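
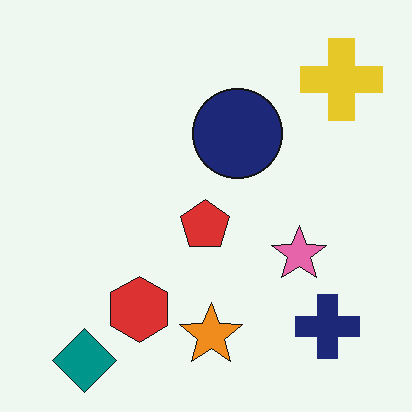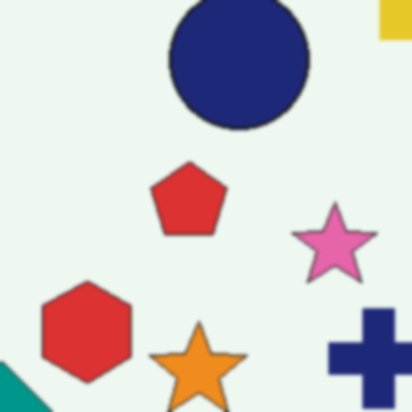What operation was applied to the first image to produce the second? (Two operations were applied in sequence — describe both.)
The image was cropped to a modestly smaller region and rescaled, then slightly softened.

The visible shapes are larger and the field of view is narrower; shapes near the original edges may be partly or wholly outside the frame — a crop-and-rescale. Shape edges and outlines are uniformly softened across the whole image.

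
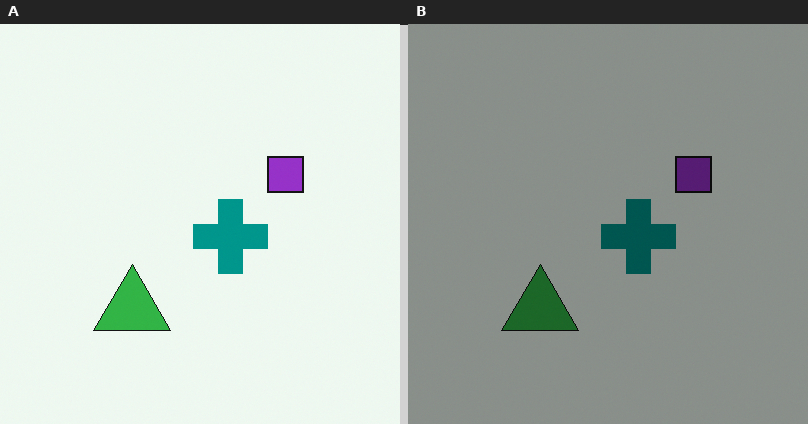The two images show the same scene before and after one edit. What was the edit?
The image was darkened a lot.

Every pixel — background and shapes alike — is uniformly darkened.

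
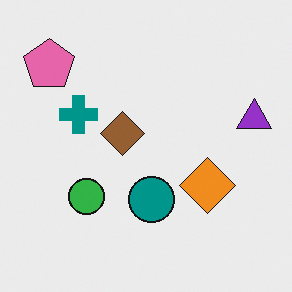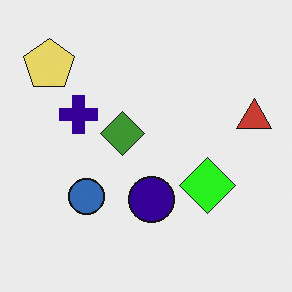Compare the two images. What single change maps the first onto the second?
It was hue-shifted noticeably.

Every shape's color has rotated by the same amount around the hue wheel — a uniform hue shift.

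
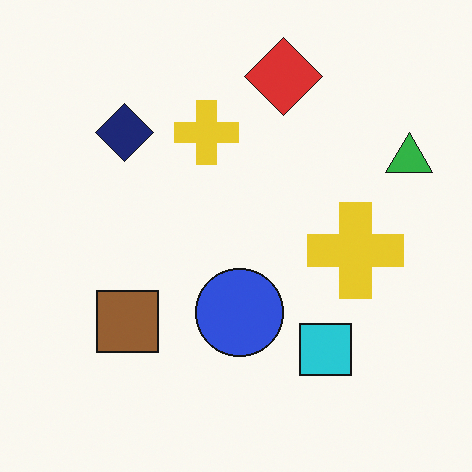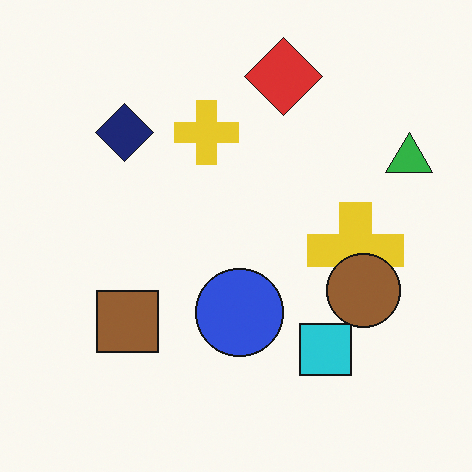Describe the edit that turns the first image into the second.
The image was overlaid with an additional brown circle.

A brown circle appears in the second image that is absent from the first.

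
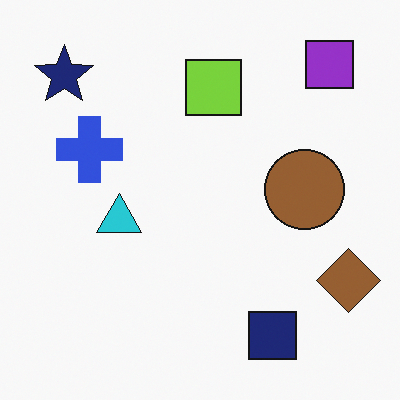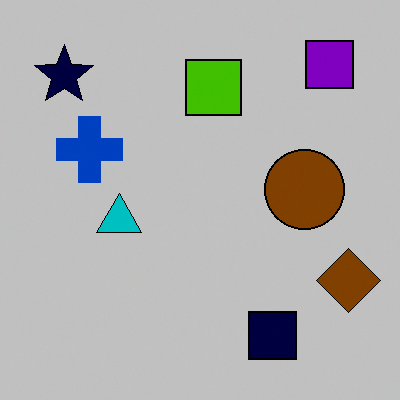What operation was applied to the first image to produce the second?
It was aggressively posterized.

Each flat color has snapped to a coarser quantized level — most visibly, the near-white background has dropped to a flat grey.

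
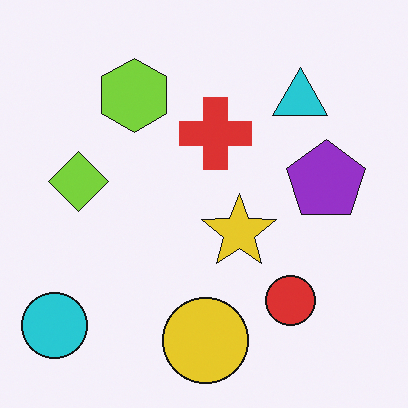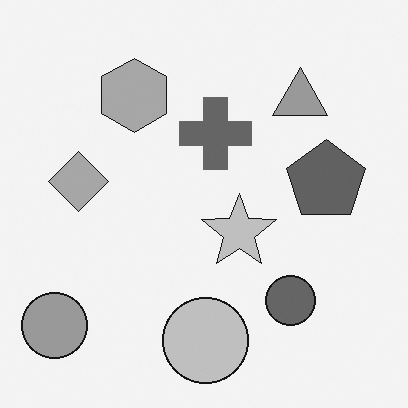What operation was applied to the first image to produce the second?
Converted to grayscale.

All color is removed — every shape is now a shade of grey.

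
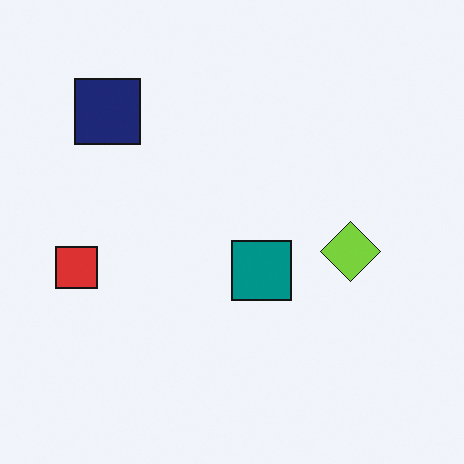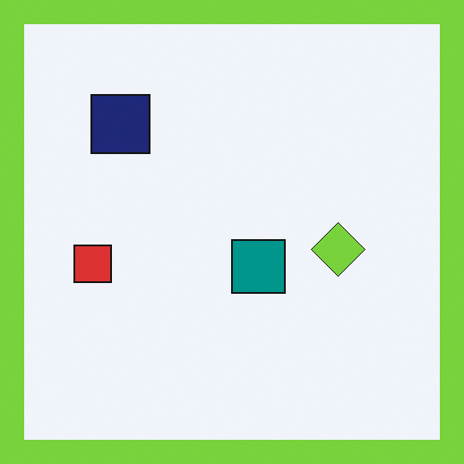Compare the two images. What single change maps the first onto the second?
This is the original image framed with a lime border.

A solid lime frame runs around the edge of the second image, with the content slightly shrunk inside it.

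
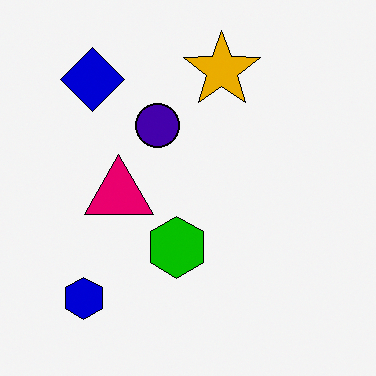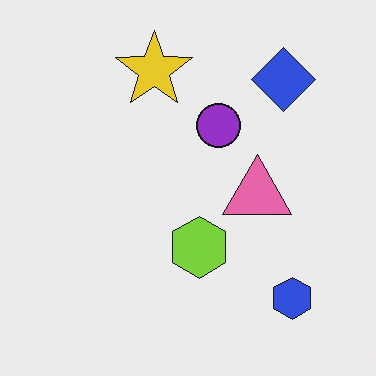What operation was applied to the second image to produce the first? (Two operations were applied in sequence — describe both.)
Boosted in contrast, then flipped horizontally (left ↔ right).

Tones are pushed away from mid-grey across the whole image — a global contrast change. The blue hexagon is in the bottom-right of the second image and the bottom-left of the first — shapes on opposite sides of the vertical midline have swapped in a mirror flip.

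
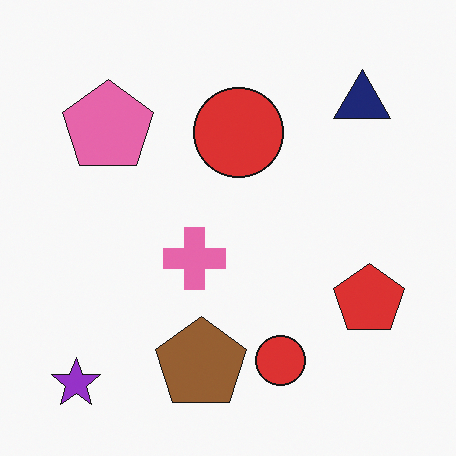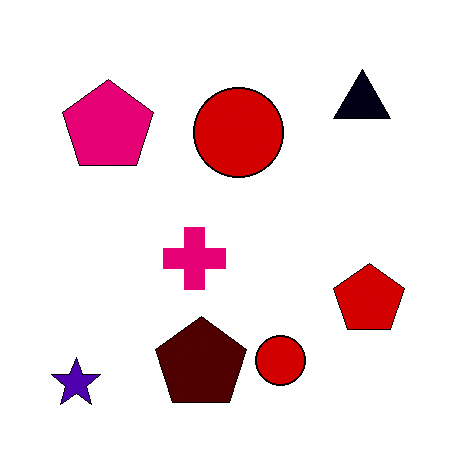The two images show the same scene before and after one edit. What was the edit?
This is the original image boosted in contrast.

Tones are pushed away from mid-grey across the whole image — a global contrast change.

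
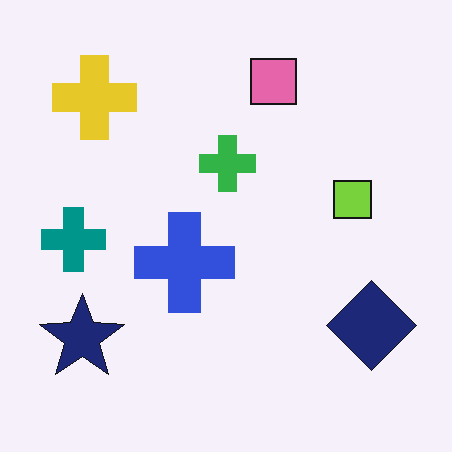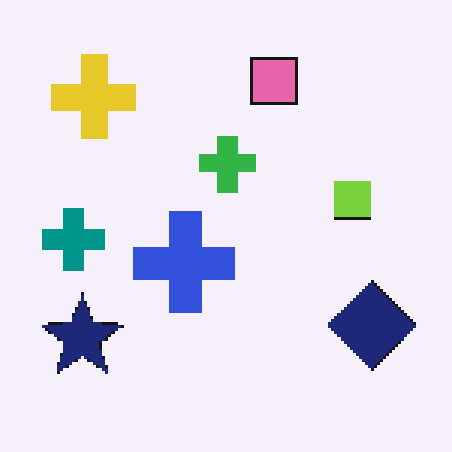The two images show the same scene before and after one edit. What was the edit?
This is the original image lightly pixelated (a mild mosaic effect).

Shapes are reduced to large square blocks; fine edges and outlines are lost — a downscale-then-upscale (mosaic) effect.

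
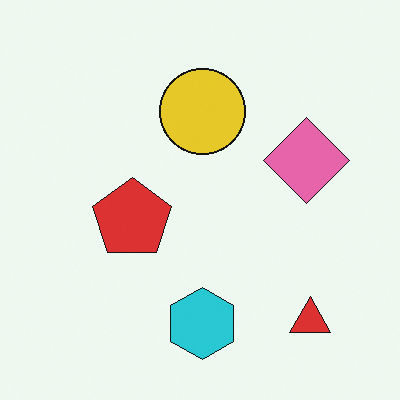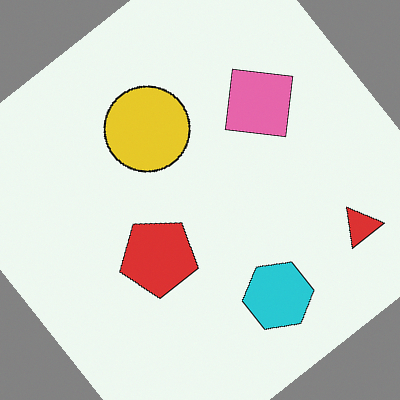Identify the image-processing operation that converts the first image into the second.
Rotated counter-clockwise by a large amount — several tens of degrees.

Every shape is tilted by the same angle and the image corners show triangular fill wedges — a whole-image rotation by a non-right angle.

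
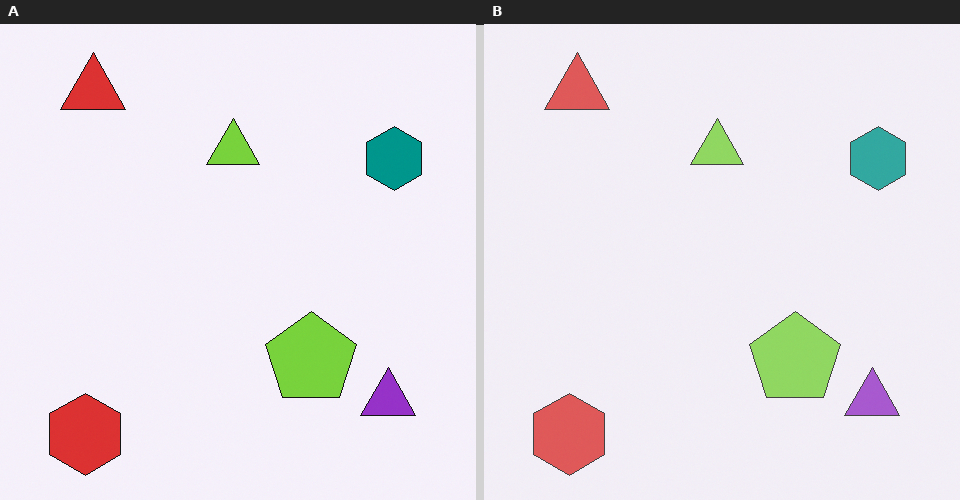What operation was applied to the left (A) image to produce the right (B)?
The right (B) image is the left (A) given slightly reduced contrast.

Tones are pushed toward mid-grey across the whole image — a global contrast change.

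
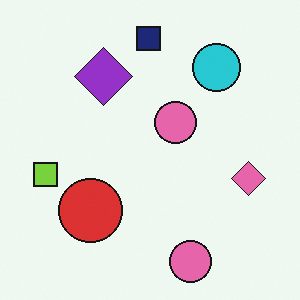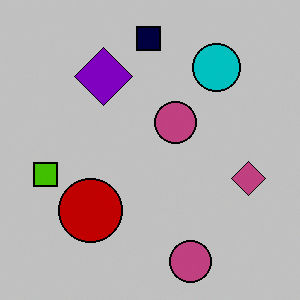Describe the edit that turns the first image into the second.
It was heavily posterized to just a handful of flat colors.

Each flat color has snapped to a coarser quantized level — most visibly, the near-white background has dropped to a flat grey.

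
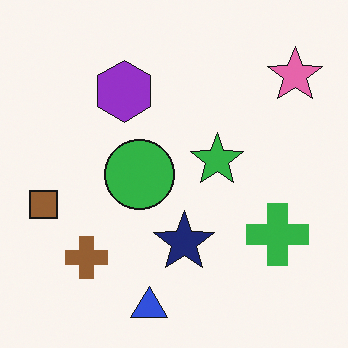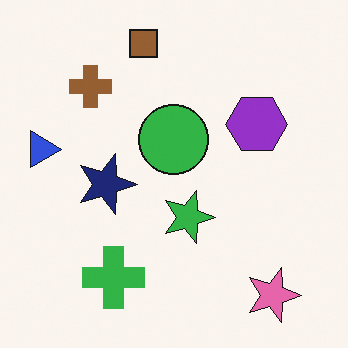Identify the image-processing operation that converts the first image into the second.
It was rotated 90° clockwise.

The pink star sits in the top-right of the first image and the bottom-right of the second — consistent with a whole-image 90° clockwise rotation.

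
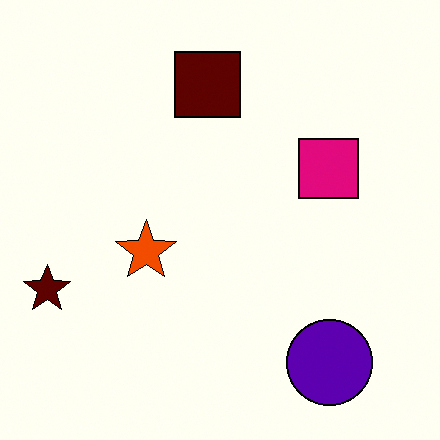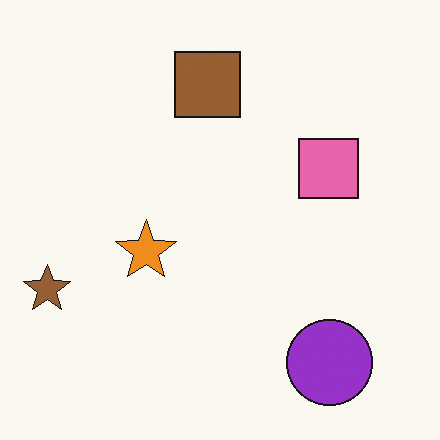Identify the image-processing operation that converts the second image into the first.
This is the original image boosted in contrast.

Tones are pushed away from mid-grey across the whole image — a global contrast change.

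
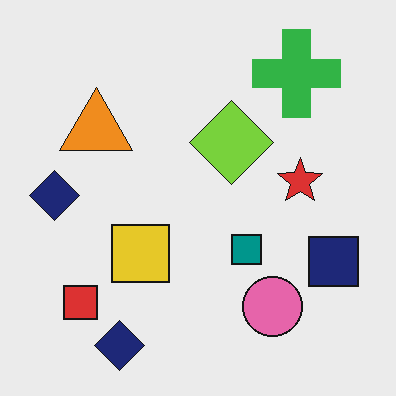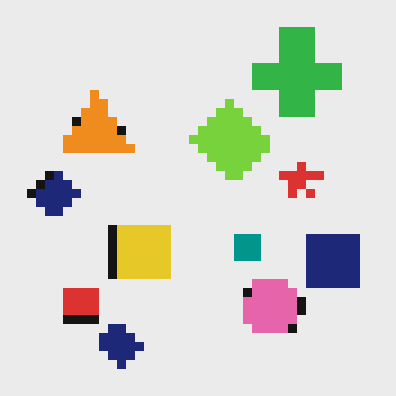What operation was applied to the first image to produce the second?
Coarsely pixelated.

Shapes are reduced to large square blocks; fine edges and outlines are lost — a downscale-then-upscale (mosaic) effect.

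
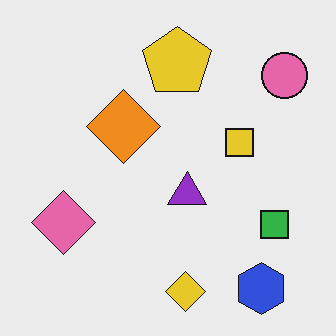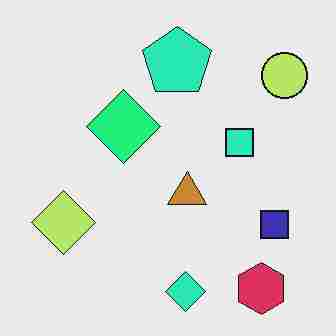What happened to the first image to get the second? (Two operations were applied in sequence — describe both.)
This is the original image hue-shifted through roughly a third of the color wheel, then heavily JPEG-compressed with obvious blocking artifacts.

Every shape's color has rotated by the same amount around the hue wheel — a uniform hue shift. Blocky 8×8 compression artifacts appear around shape edges and the flat background shows ringing — characteristic JPEG degradation.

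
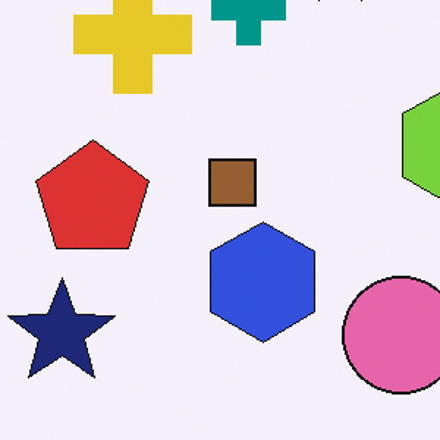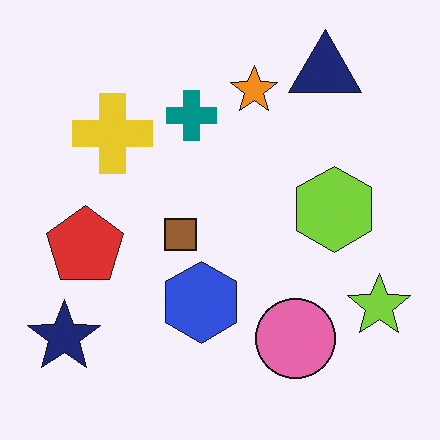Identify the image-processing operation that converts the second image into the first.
The first image is the second cropped slightly and scaled back up.

The visible shapes are larger and the field of view is narrower; shapes near the original edges may be partly or wholly outside the frame — a crop-and-rescale.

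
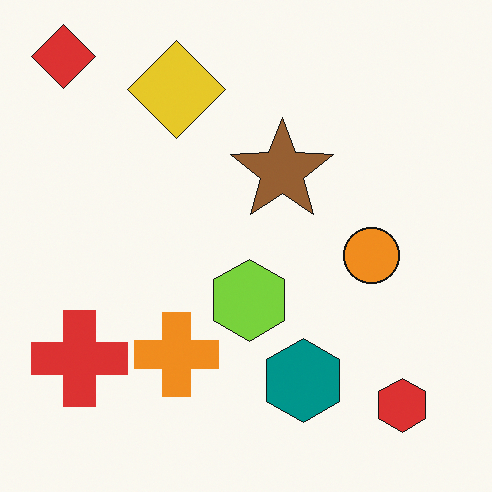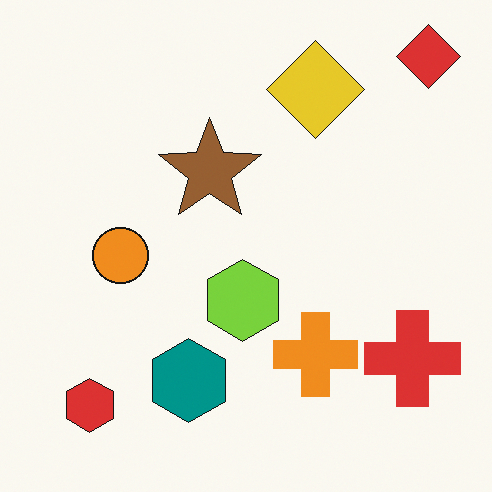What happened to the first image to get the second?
The transformation is: flipped horizontally (left ↔ right).

The red diamond is in the top-left of the first image and the top-right of the second — shapes on opposite sides of the vertical midline have swapped in a mirror flip.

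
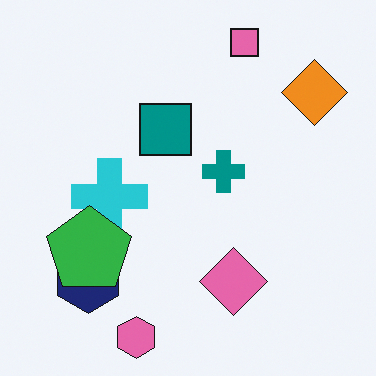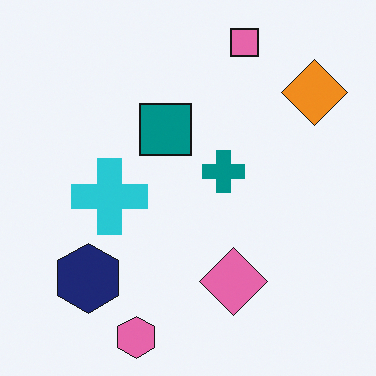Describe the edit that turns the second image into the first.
Overlaid with an additional green pentagon.

A green pentagon appears in the first image that is absent from the second.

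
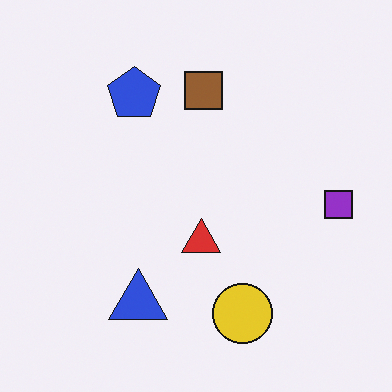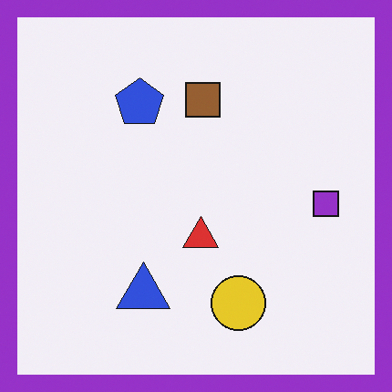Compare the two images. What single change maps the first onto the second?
The second image is the first framed with a purple border.

A solid purple frame runs around the edge of the second image, with the content slightly shrunk inside it.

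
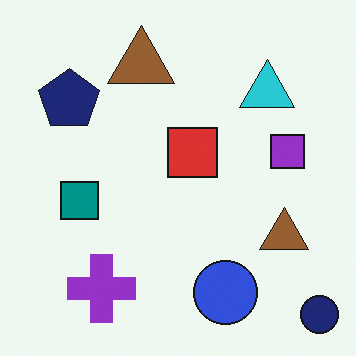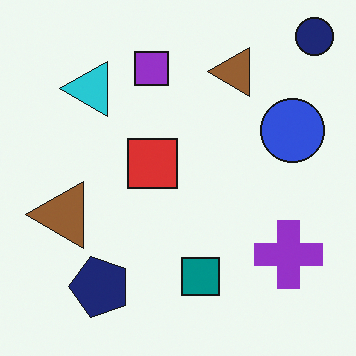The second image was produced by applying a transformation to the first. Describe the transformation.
The transformation is: rotated 90° counter-clockwise.

The navy circle sits in the bottom-right of the first image and the top-right of the second — consistent with a whole-image 90° counter-clockwise rotation.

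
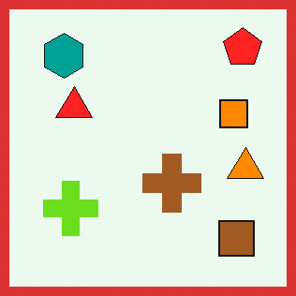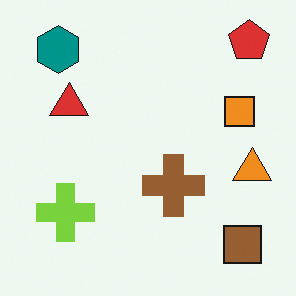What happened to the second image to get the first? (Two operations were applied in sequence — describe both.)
The first image is the second slightly oversaturated, then framed with a red border.

All colors are more vivid — a global saturation change. A solid red frame runs around the edge of the first image, with the content slightly shrunk inside it.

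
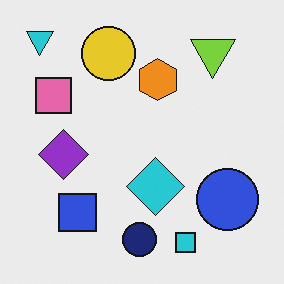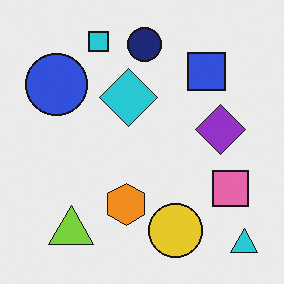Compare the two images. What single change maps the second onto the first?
The first image is the second rotated 180°.

The cyan triangle sits in the bottom-right of the second image and the top-left of the first — consistent with a whole-image 180° rotation.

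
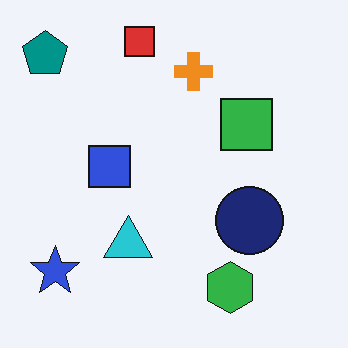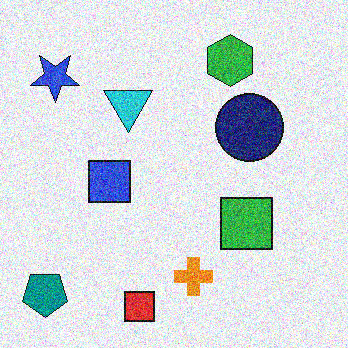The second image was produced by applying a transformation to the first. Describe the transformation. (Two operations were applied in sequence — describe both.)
This is the original image flipped vertically (top ↔ bottom), then degraded with strong gaussian noise.

The red square is in the top of the first image and the bottom of the second — shapes on opposite sides of the horizontal midline have swapped in a mirror flip. Random speckle covers the whole image, including the flat background.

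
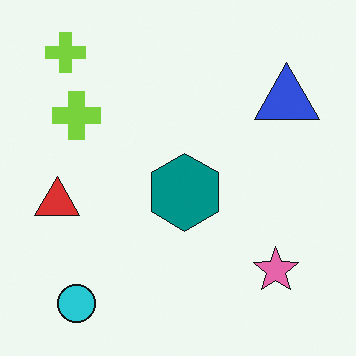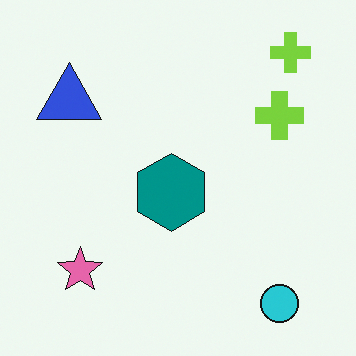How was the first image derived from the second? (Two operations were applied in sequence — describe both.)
The image was flipped horizontally (left ↔ right), then overlaid with an additional red triangle.

The blue triangle is in the top-left of the second image and the top-right of the first — shapes on opposite sides of the vertical midline have swapped in a mirror flip. A red triangle appears in the first image that is absent from the second.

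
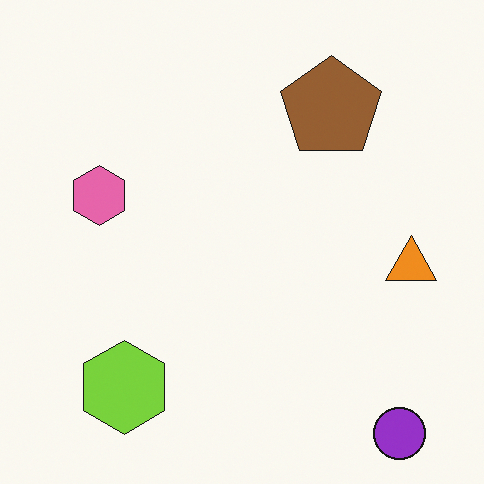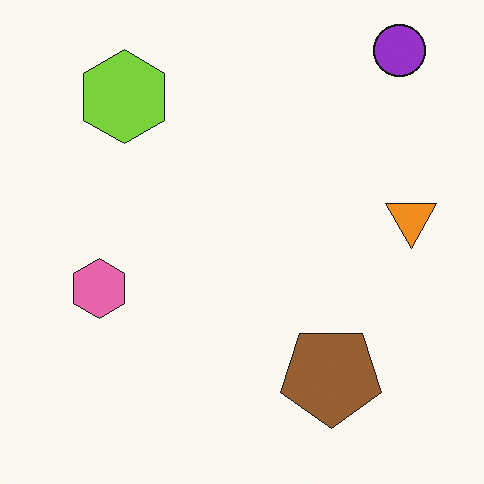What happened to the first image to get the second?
The image was flipped vertically (top ↔ bottom).

The purple circle is in the bottom-right of the first image and the top-right of the second — shapes on opposite sides of the horizontal midline have swapped in a mirror flip.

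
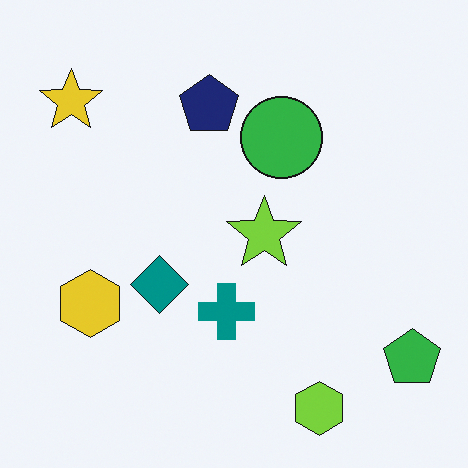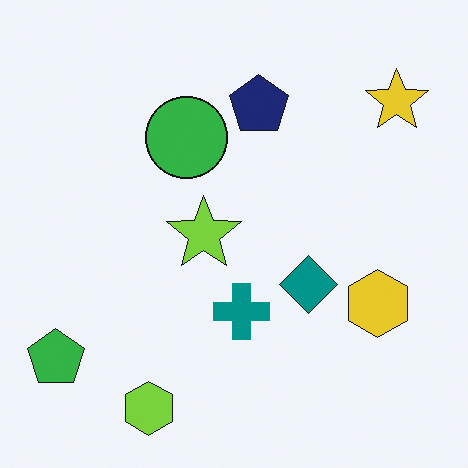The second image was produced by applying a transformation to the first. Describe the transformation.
The transformation is: flipped horizontally (left ↔ right).

The green pentagon is in the bottom-right of the first image and the bottom-left of the second — shapes on opposite sides of the vertical midline have swapped in a mirror flip.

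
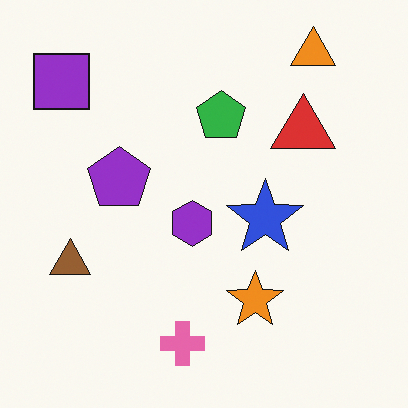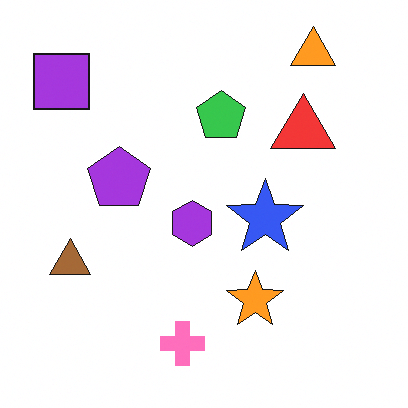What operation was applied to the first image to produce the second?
The transformation is: slightly brightened.

Every pixel — background and shapes alike — is uniformly brightened.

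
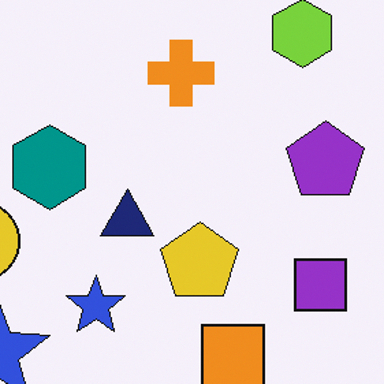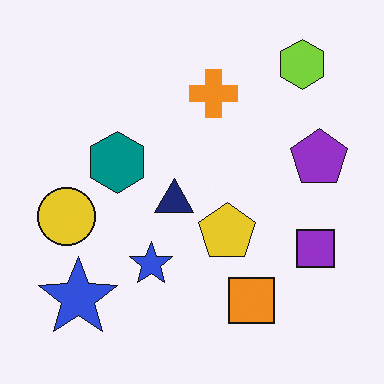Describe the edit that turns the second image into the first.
The transformation is: cropped slightly and scaled back up.

The visible shapes are larger and the field of view is narrower; shapes near the original edges may be partly or wholly outside the frame — a crop-and-rescale.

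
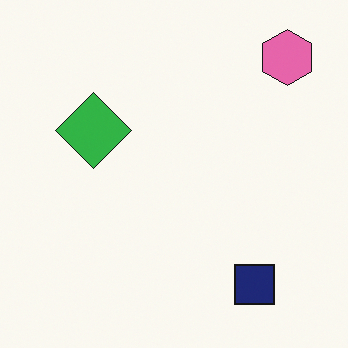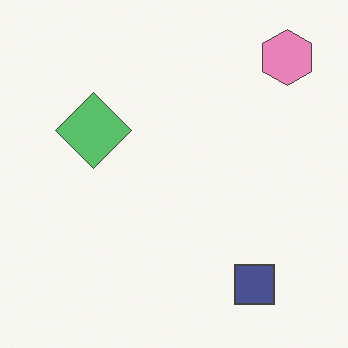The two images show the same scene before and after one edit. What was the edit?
The second image is the first given slightly reduced contrast.

Tones are pushed toward mid-grey across the whole image — a global contrast change.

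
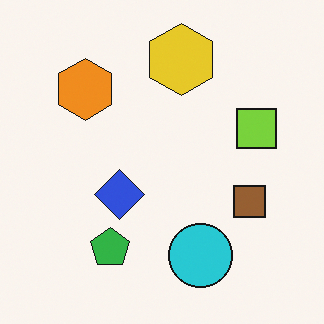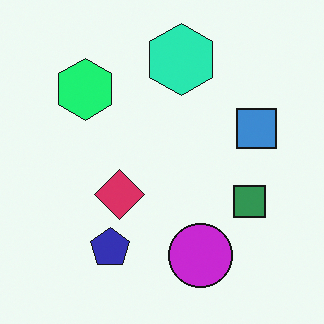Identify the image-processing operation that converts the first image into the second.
The image was hue-shifted through roughly a third of the color wheel.

Every shape's color has rotated by the same amount around the hue wheel — a uniform hue shift.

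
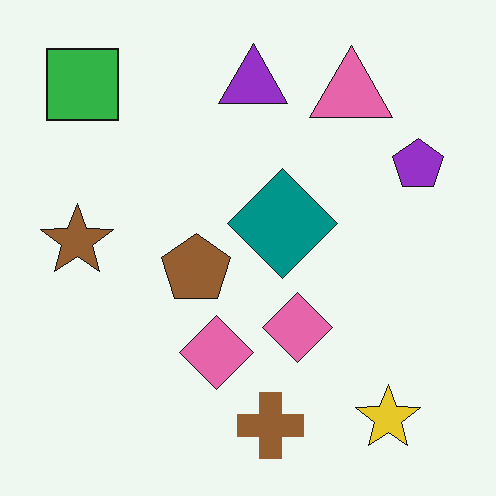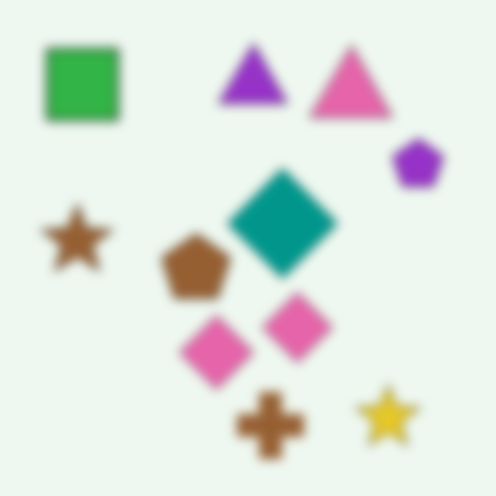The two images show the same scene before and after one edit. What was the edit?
The transformation is: strongly gaussian-blurred.

Shape edges and outlines are uniformly softened across the whole image.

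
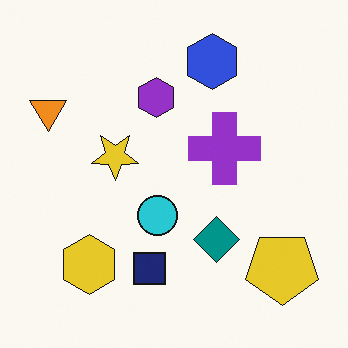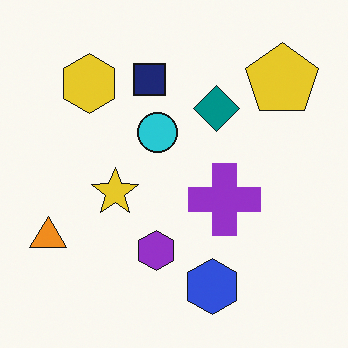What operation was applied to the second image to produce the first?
Flipped vertically (top ↔ bottom).

The blue hexagon is in the bottom of the second image and the top of the first — shapes on opposite sides of the horizontal midline have swapped in a mirror flip.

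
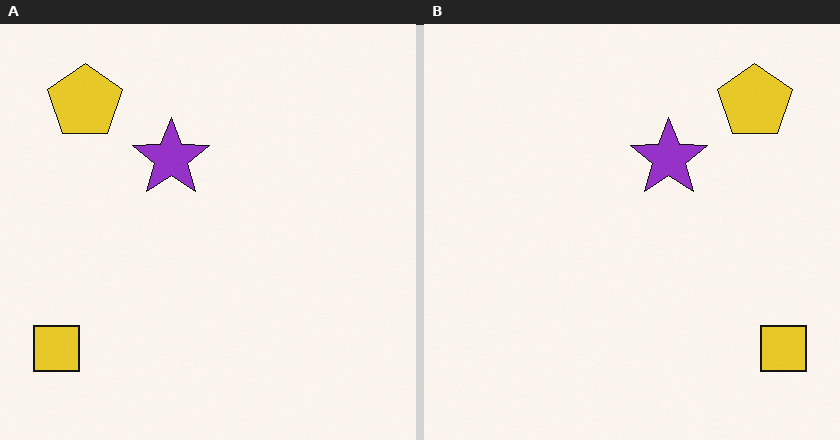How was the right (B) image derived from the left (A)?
Flipped horizontally (left ↔ right).

The yellow square is in the bottom-left of the left (A) image and the bottom-right of the right (B) — shapes on opposite sides of the vertical midline have swapped in a mirror flip.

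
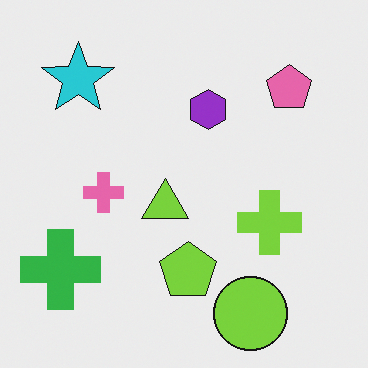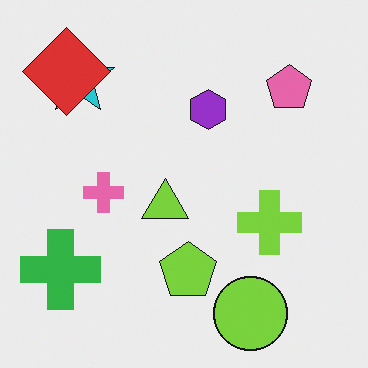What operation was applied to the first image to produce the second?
The transformation is: overlaid with an additional red diamond.

A red diamond appears in the second image that is absent from the first.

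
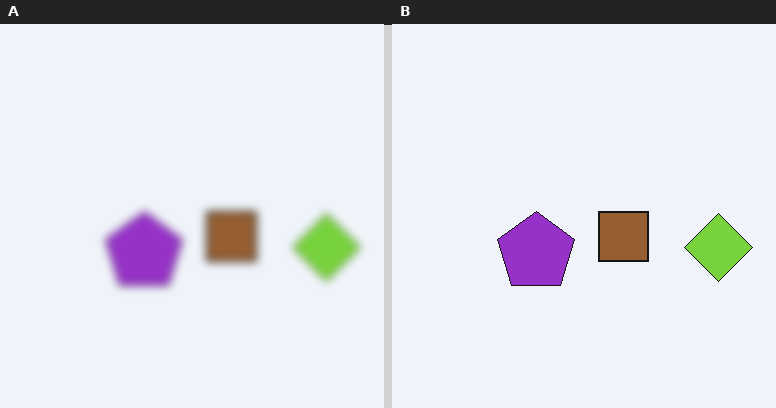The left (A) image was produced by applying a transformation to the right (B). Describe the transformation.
It was moderately blurred.

Shape edges and outlines are uniformly softened across the whole image.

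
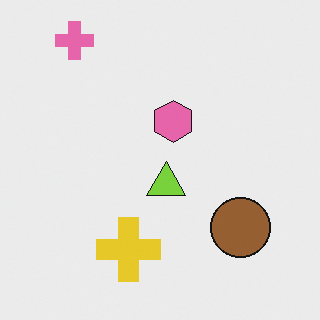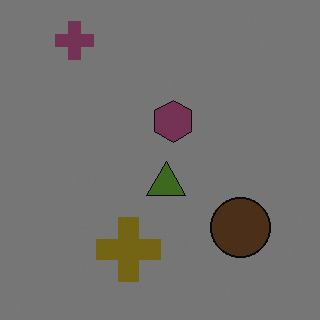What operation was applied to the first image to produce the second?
The second image is the first darkened a lot.

Every pixel — background and shapes alike — is uniformly darkened.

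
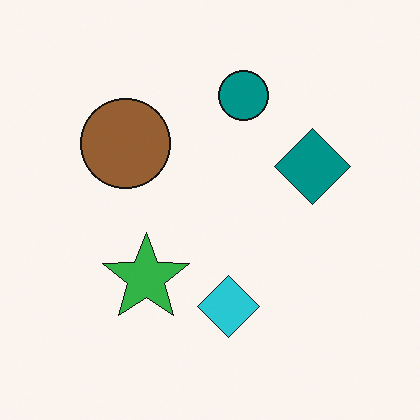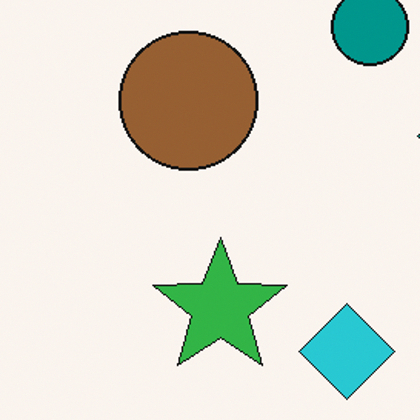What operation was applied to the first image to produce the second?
The second image is the first cropped slightly and scaled back up.

The visible shapes are larger and the field of view is narrower; shapes near the original edges may be partly or wholly outside the frame — a crop-and-rescale.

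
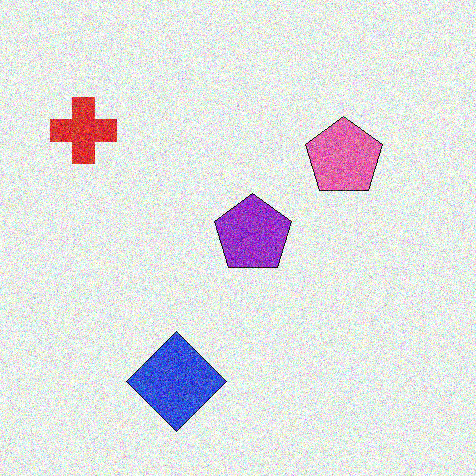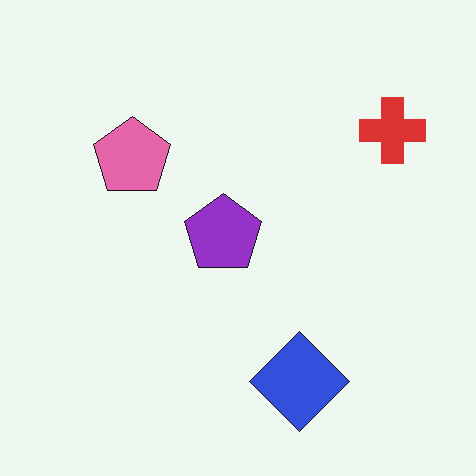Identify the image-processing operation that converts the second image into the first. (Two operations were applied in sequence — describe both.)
Flipped horizontally (left ↔ right), then degraded with a thick layer of grain.

The red cross is in the top-right of the second image and the top-left of the first — shapes on opposite sides of the vertical midline have swapped in a mirror flip. Random speckle covers the whole image, including the flat background.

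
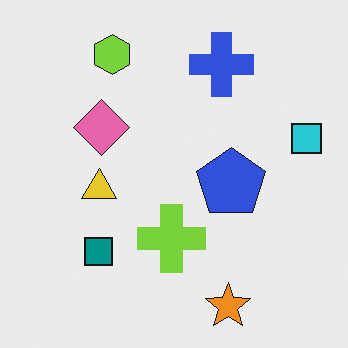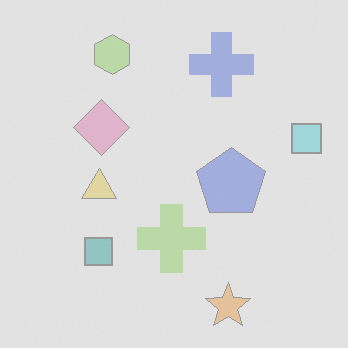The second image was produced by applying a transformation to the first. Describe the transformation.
The transformation is: washed out (contrast reduced).

Tones are pushed toward mid-grey across the whole image — a global contrast change.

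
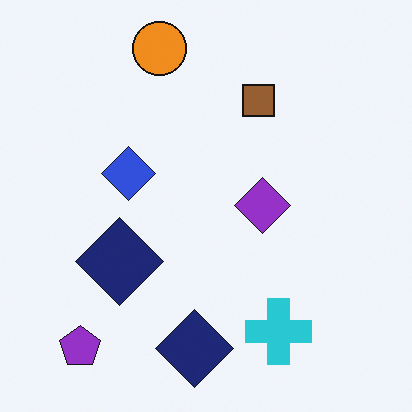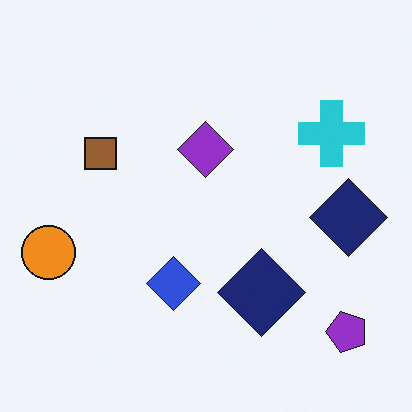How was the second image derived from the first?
Rotated 90° counter-clockwise.

The purple pentagon sits in the bottom-left of the first image and the bottom-right of the second — consistent with a whole-image 90° counter-clockwise rotation.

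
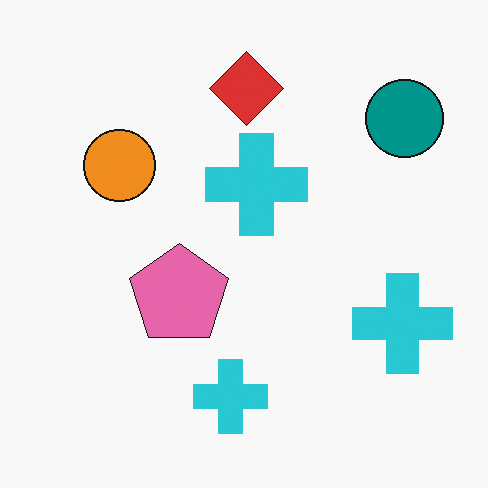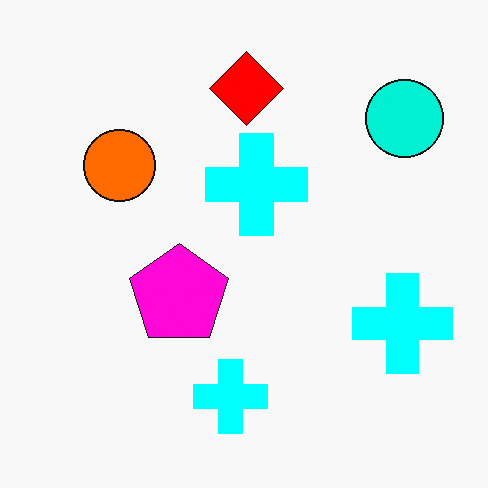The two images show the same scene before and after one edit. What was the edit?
It was heavily oversaturated.

All colors are more vivid — a global saturation change.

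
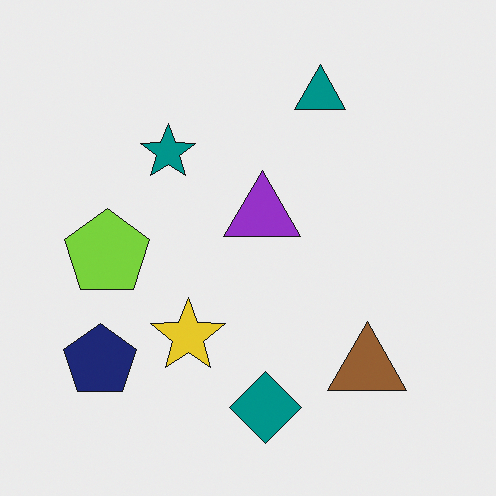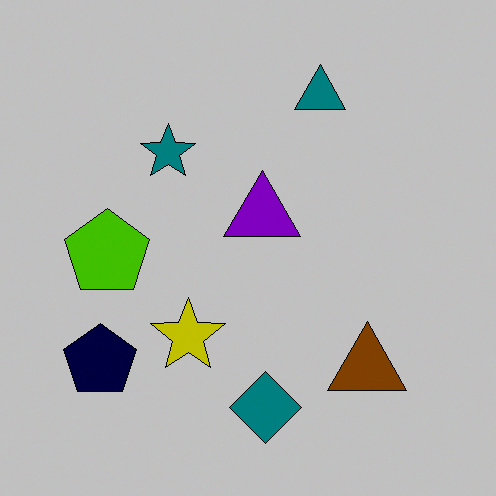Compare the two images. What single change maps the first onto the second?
The transformation is: heavily posterized to just a handful of flat colors.

Each flat color has snapped to a coarser quantized level — most visibly, the near-white background has dropped to a flat grey.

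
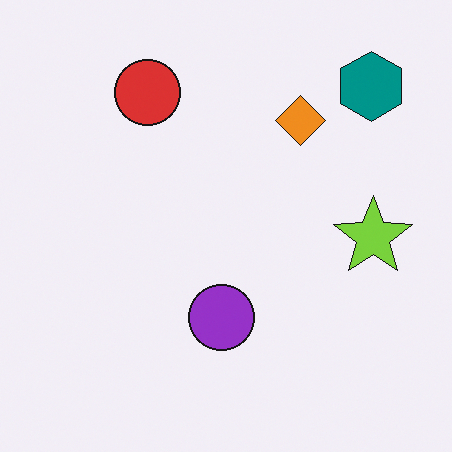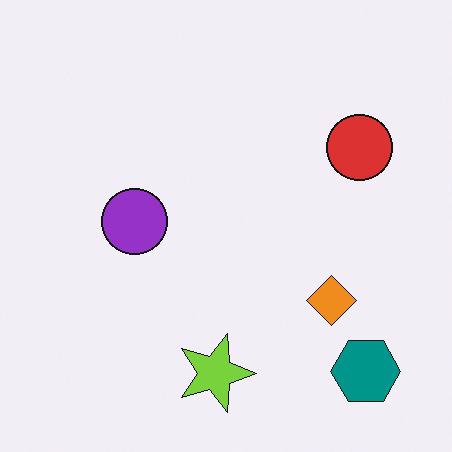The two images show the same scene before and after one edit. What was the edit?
The transformation is: rotated 90° clockwise.

The teal hexagon sits in the top-right of the first image and the bottom-right of the second — consistent with a whole-image 90° clockwise rotation.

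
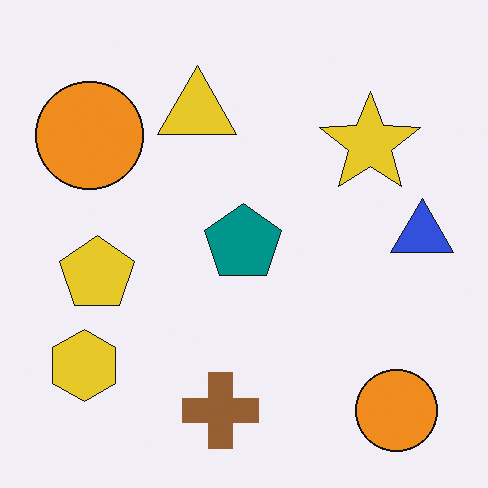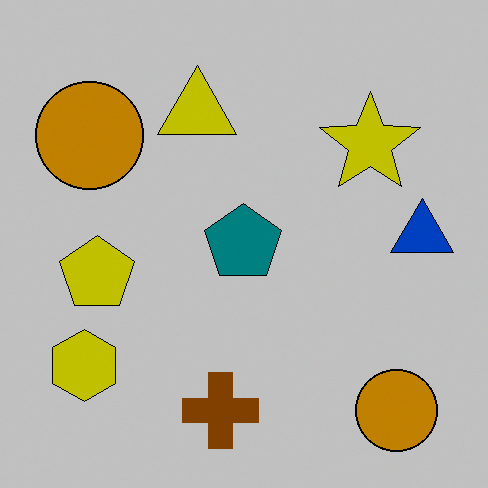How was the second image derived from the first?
The transformation is: heavily posterized to just a handful of flat colors.

Each flat color has snapped to a coarser quantized level — most visibly, the near-white background has dropped to a flat grey.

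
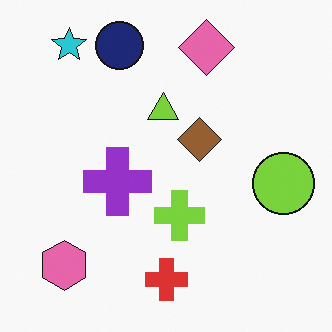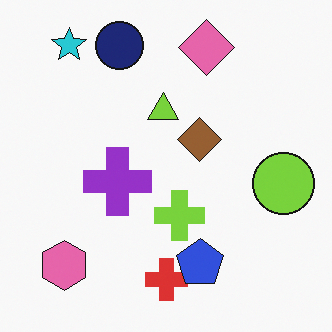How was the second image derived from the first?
The second image is the first overlaid with an additional blue pentagon.

A blue pentagon appears in the second image that is absent from the first.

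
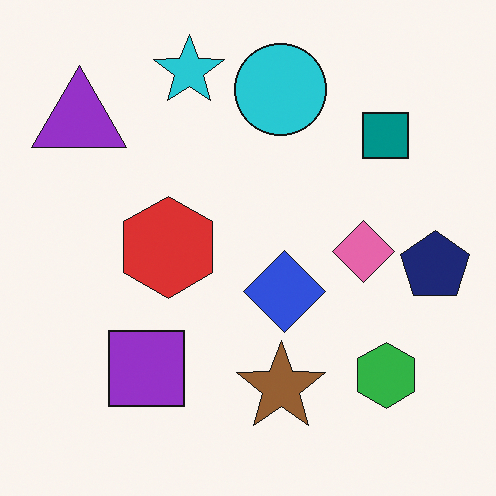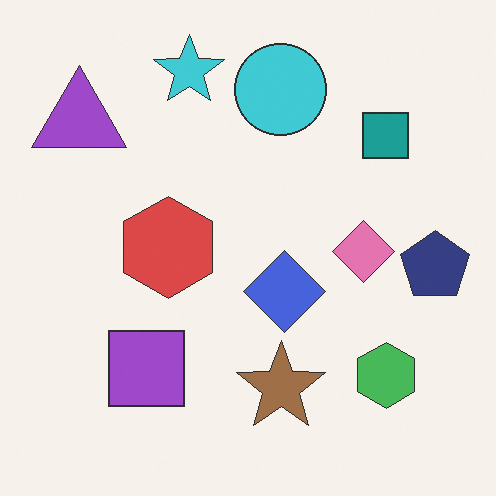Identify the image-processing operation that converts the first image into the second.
This is the original image given slightly reduced contrast.

Tones are pushed toward mid-grey across the whole image — a global contrast change.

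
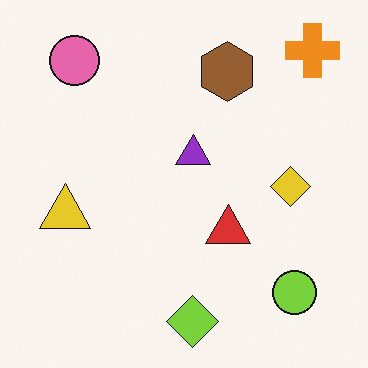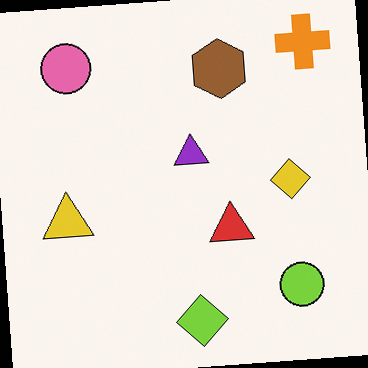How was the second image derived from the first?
The transformation is: rotated counter-clockwise by a slight angle.

Every shape is tilted by the same angle and the image corners show triangular fill wedges — a whole-image rotation by a non-right angle.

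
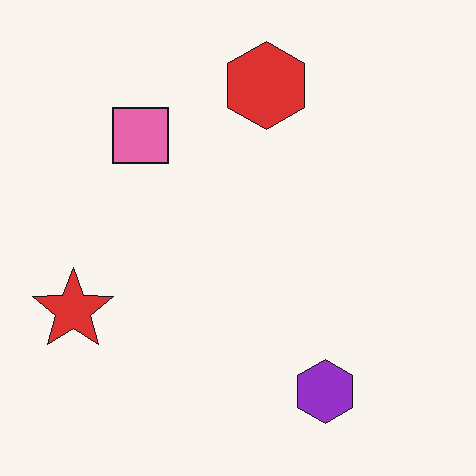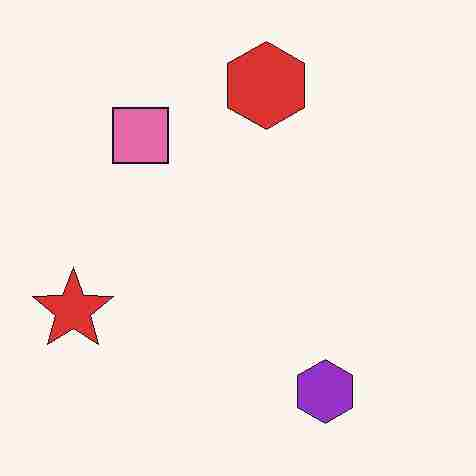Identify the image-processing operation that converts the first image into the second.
The transformation is: heavily JPEG-compressed with obvious blocking artifacts.

Blocky 8×8 compression artifacts appear around shape edges and the flat background shows ringing — characteristic JPEG degradation.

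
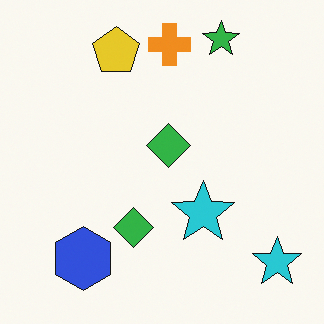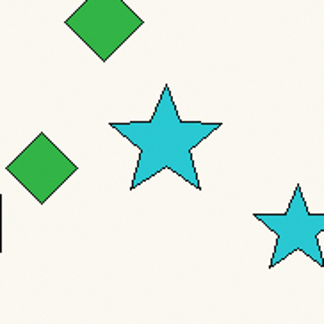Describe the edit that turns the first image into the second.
The image was cropped to a noticeably smaller region and rescaled.

The visible shapes are larger and the field of view is narrower; shapes near the original edges may be partly or wholly outside the frame — a crop-and-rescale.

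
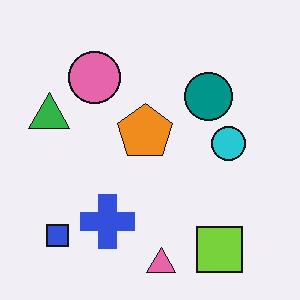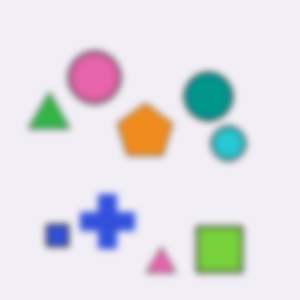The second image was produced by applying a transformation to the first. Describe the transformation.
The second image is the first noticeably gaussian-blurred.

Shape edges and outlines are uniformly softened across the whole image.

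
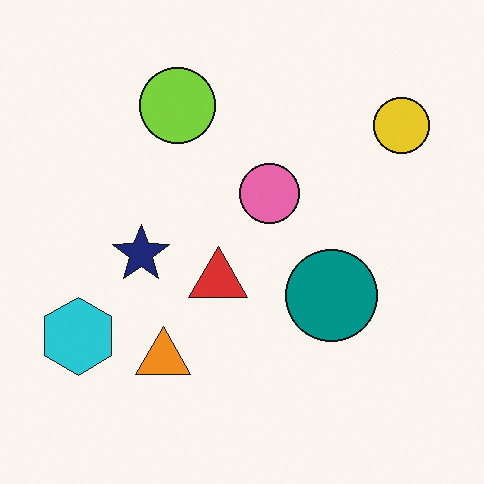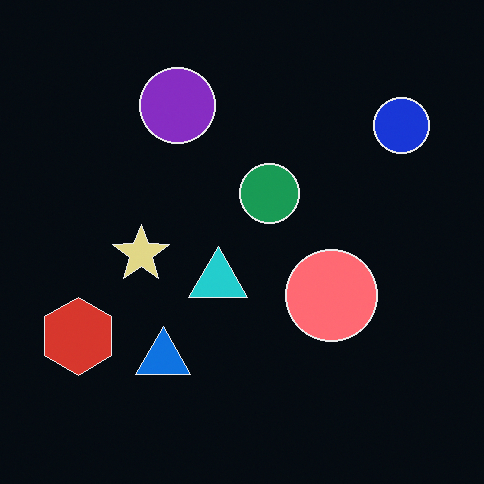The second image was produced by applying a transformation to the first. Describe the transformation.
This is the original image color-inverted (negative).

The light background has become dark and every shape's color is its complement — a photographic negative.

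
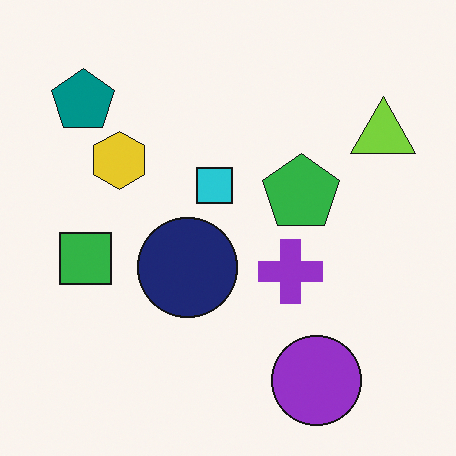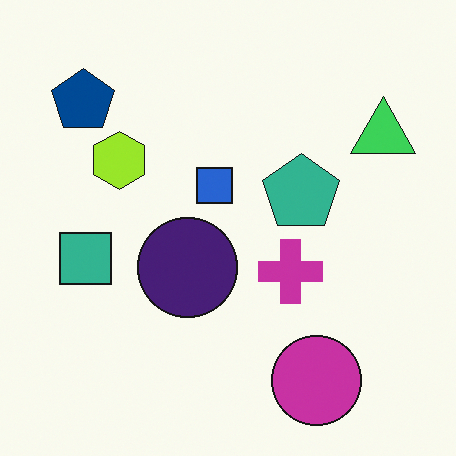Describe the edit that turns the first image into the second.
This is the original image hue-shifted slightly.

Every shape's color has rotated by the same amount around the hue wheel — a uniform hue shift.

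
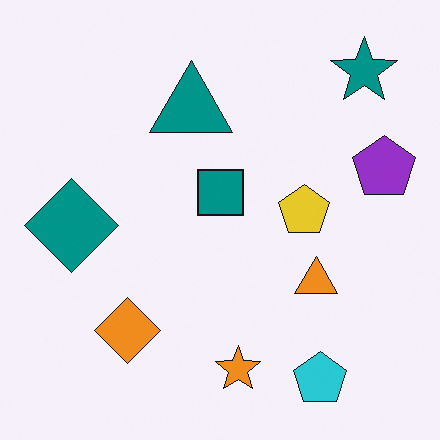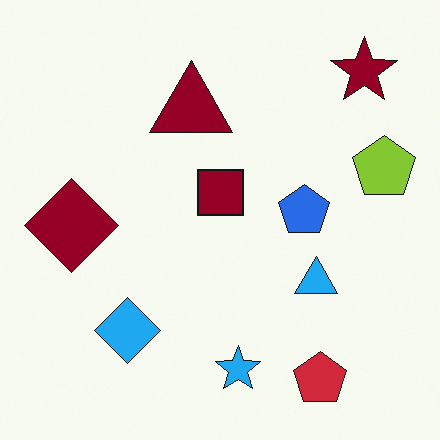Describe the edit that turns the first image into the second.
It was hue-shifted through roughly half the color wheel.

Every shape's color has rotated by the same amount around the hue wheel — a uniform hue shift.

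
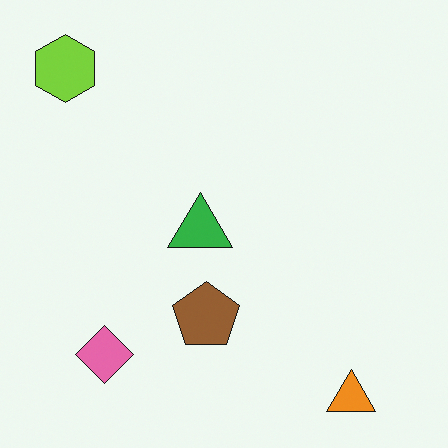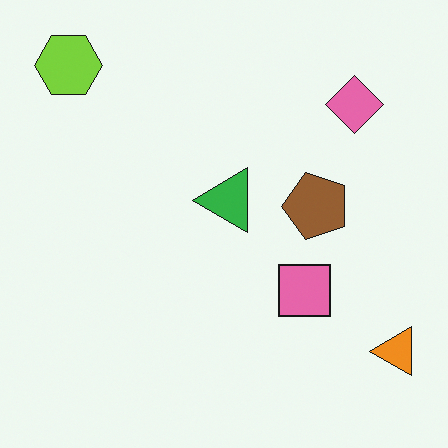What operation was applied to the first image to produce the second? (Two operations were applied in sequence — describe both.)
Transposed (reflected across the top-left ↔ bottom-right diagonal), then overlaid with an additional pink square.

Shapes have swapped their row and column positions — what was in the top-right is now in the bottom-left — a diagonal reflection. A pink square appears in the second image that is absent from the first.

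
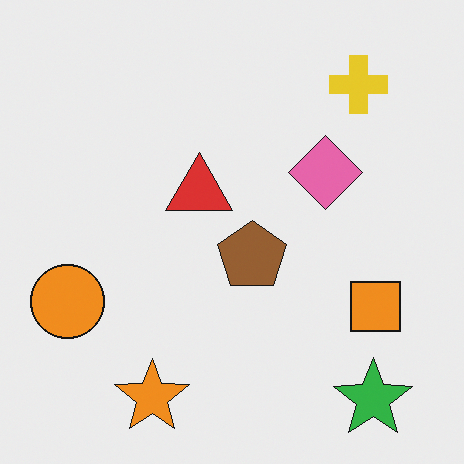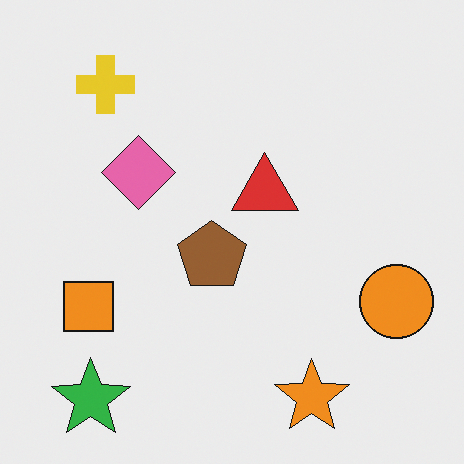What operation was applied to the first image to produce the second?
The second image is the first flipped horizontally (left ↔ right).

The orange circle is in the left of the first image and the right of the second — shapes on opposite sides of the vertical midline have swapped in a mirror flip.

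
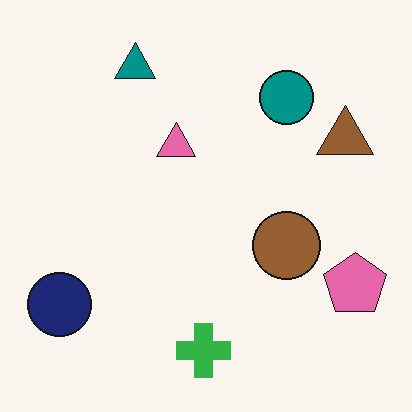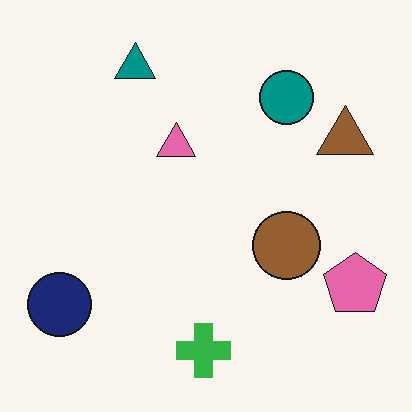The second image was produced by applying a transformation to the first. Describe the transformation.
This is the original image JPEG-compressed with visible artifacts.

Blocky 8×8 compression artifacts appear around shape edges and the flat background shows ringing — characteristic JPEG degradation.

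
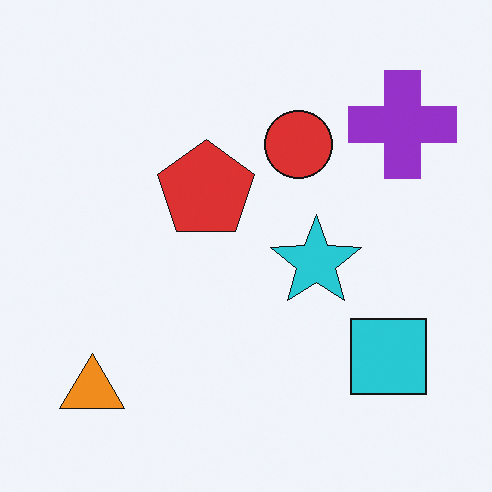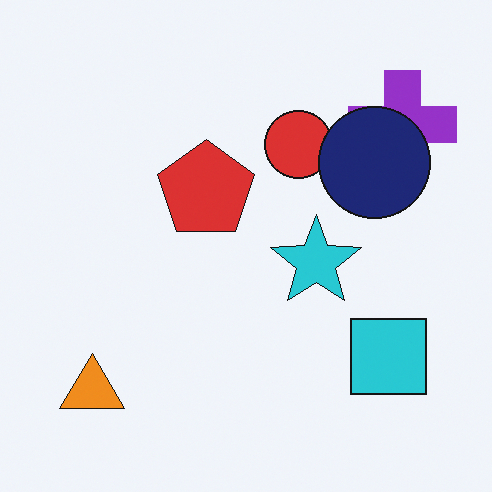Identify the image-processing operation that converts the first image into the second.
It was overlaid with an additional navy circle.

A navy circle appears in the second image that is absent from the first.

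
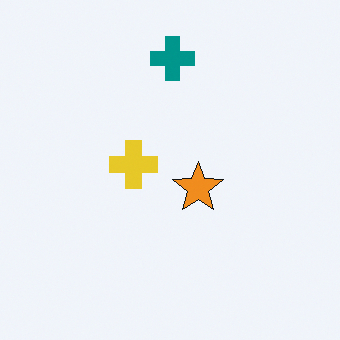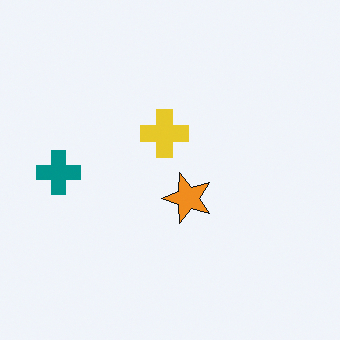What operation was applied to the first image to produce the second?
The image was transposed (reflected across the top-left ↔ bottom-right diagonal).

Shapes have swapped their row and column positions — what was in the top-right is now in the bottom-left — a diagonal reflection.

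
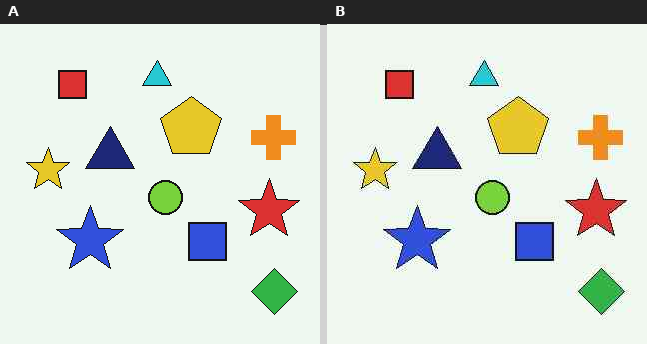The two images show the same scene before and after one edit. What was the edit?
The image was JPEG-compressed with visible artifacts.

Blocky 8×8 compression artifacts appear around shape edges and the flat background shows ringing — characteristic JPEG degradation.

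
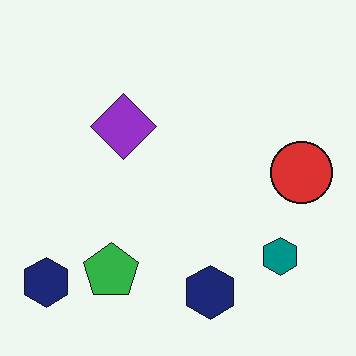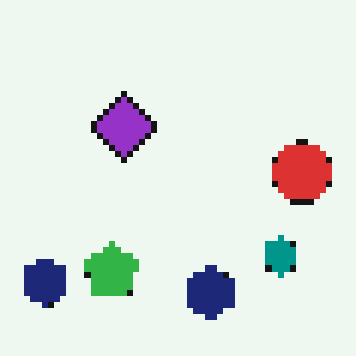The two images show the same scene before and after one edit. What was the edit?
Pixelated into visible square blocks.

Shapes are reduced to large square blocks; fine edges and outlines are lost — a downscale-then-upscale (mosaic) effect.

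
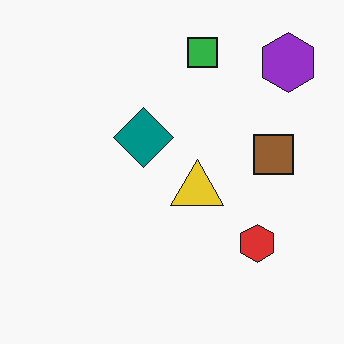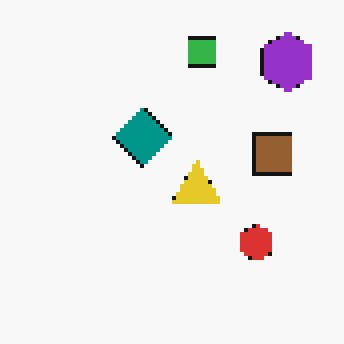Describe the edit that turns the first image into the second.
This is the original image mildly pixelated.

Shapes are reduced to large square blocks; fine edges and outlines are lost — a downscale-then-upscale (mosaic) effect.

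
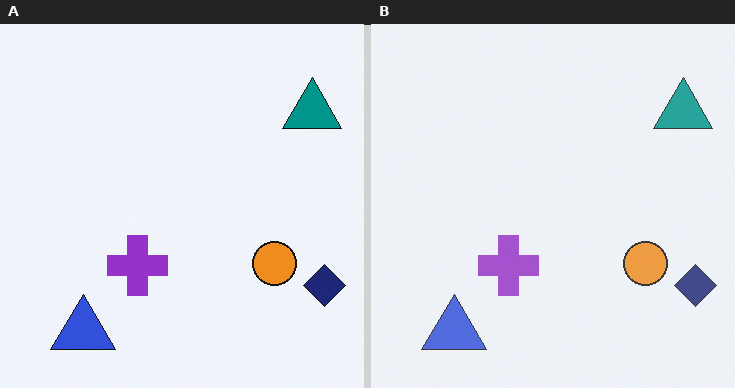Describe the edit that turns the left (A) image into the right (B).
Given slightly reduced contrast.

Tones are pushed toward mid-grey across the whole image — a global contrast change.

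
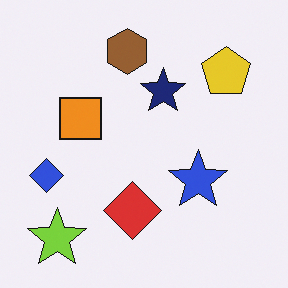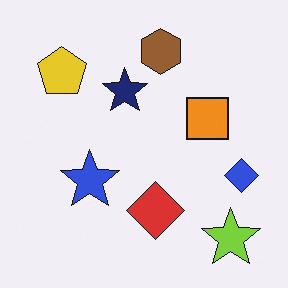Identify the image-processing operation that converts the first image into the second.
The transformation is: flipped horizontally (left ↔ right).

The blue diamond is in the left of the first image and the right of the second — shapes on opposite sides of the vertical midline have swapped in a mirror flip.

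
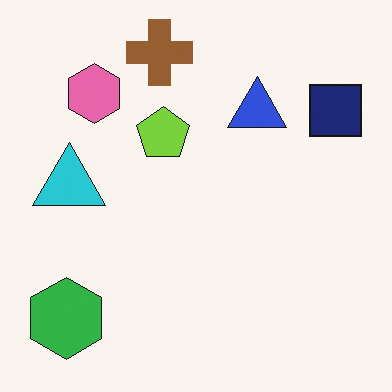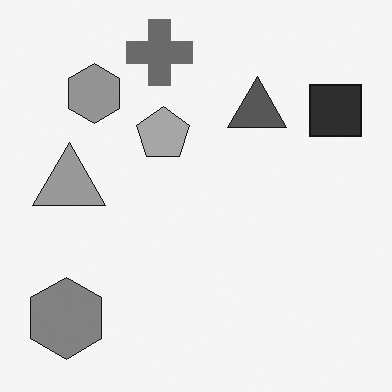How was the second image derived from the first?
The second image is the first converted to grayscale.

All color is removed — every shape is now a shade of grey.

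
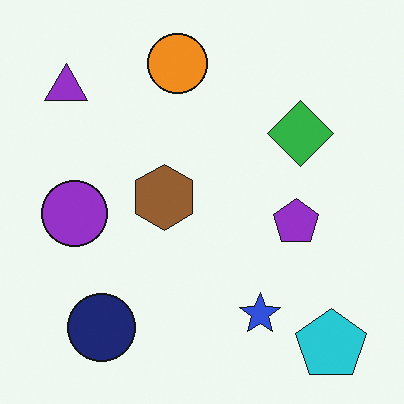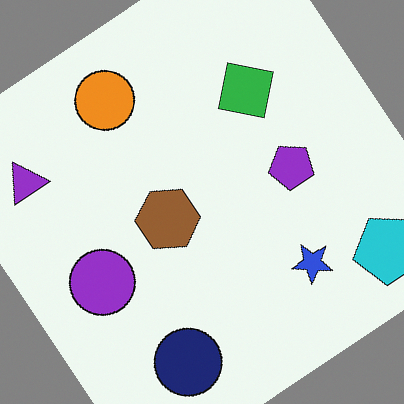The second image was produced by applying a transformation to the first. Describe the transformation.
This is the original image rotated counter-clockwise by a large amount — several tens of degrees.

Every shape is tilted by the same angle and the image corners show triangular fill wedges — a whole-image rotation by a non-right angle.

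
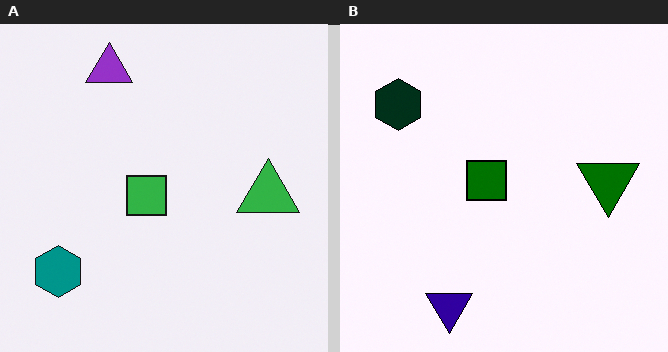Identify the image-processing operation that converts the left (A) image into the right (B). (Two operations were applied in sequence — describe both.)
It was boosted in contrast, then flipped vertically (top ↔ bottom).

Tones are pushed away from mid-grey across the whole image — a global contrast change. The purple triangle is in the top-left of the left (A) image and the bottom-left of the right (B) — shapes on opposite sides of the horizontal midline have swapped in a mirror flip.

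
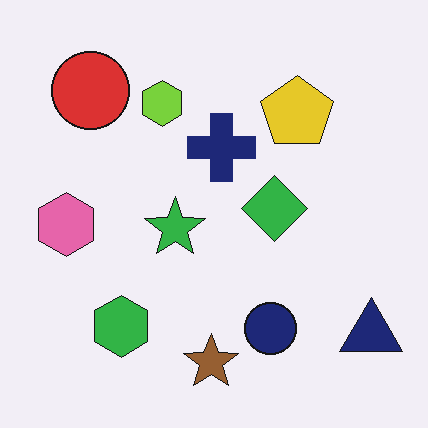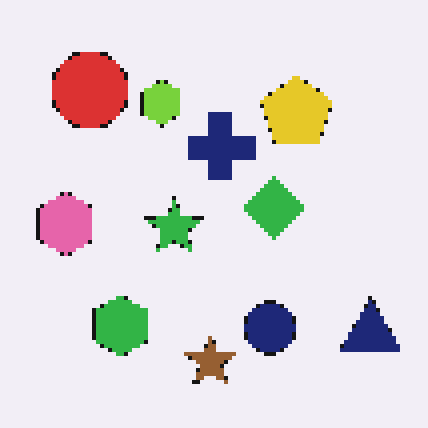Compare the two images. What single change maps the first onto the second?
The image was lightly pixelated (a mild mosaic effect).

Shapes are reduced to large square blocks; fine edges and outlines are lost — a downscale-then-upscale (mosaic) effect.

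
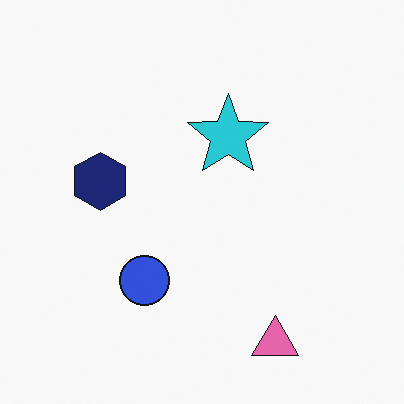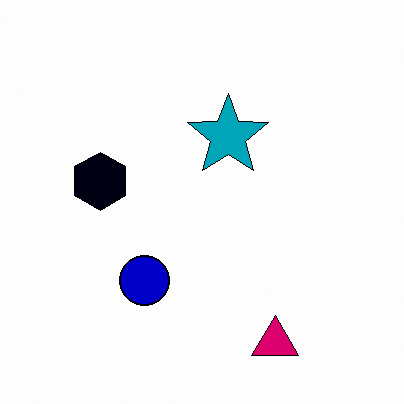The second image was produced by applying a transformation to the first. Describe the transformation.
The transformation is: boosted in contrast.

Tones are pushed away from mid-grey across the whole image — a global contrast change.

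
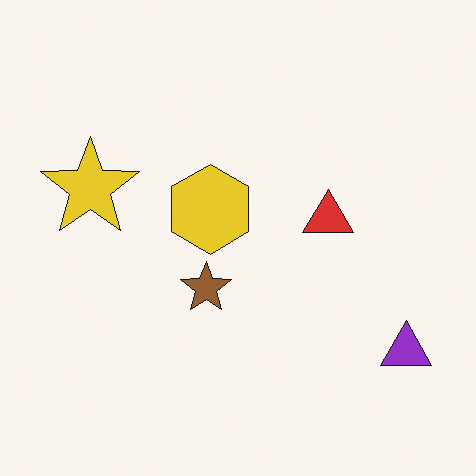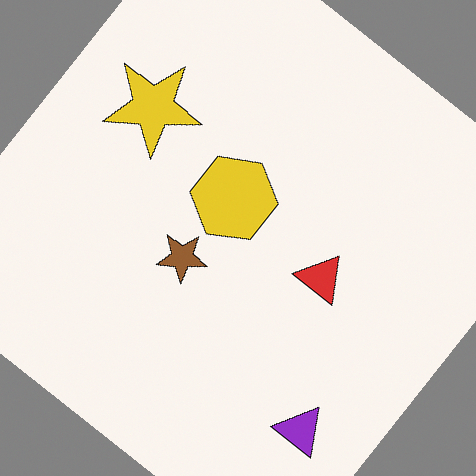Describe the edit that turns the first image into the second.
It was rotated clockwise by a large amount — several tens of degrees.

Every shape is tilted by the same angle and the image corners show triangular fill wedges — a whole-image rotation by a non-right angle.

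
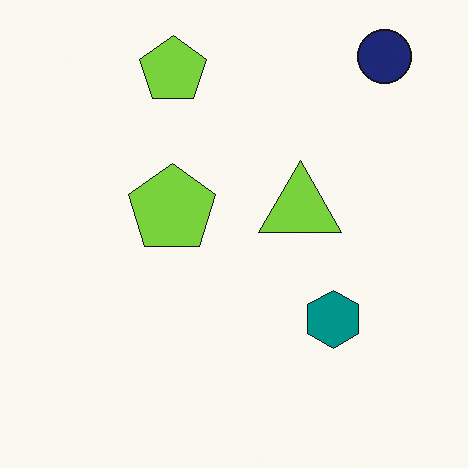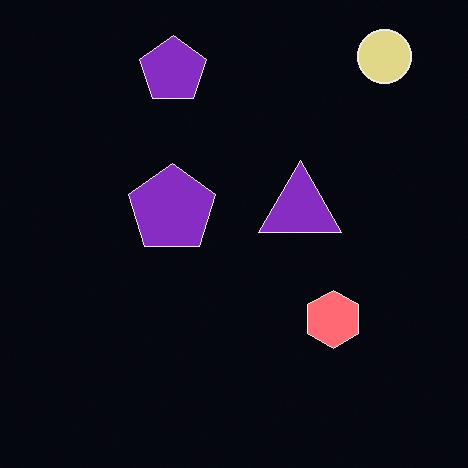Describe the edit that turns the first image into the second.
It was color-inverted (negative).

The light background has become dark and every shape's color is its complement — a photographic negative.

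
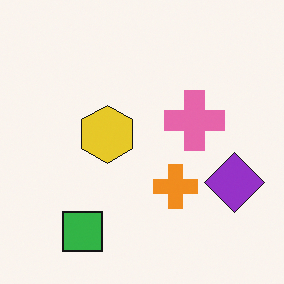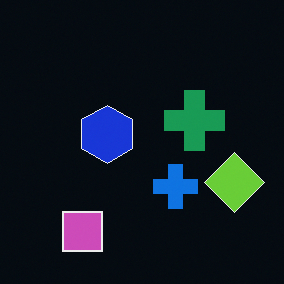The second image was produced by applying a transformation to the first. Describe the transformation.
Color-inverted (negative).

The light background has become dark and every shape's color is its complement — a photographic negative.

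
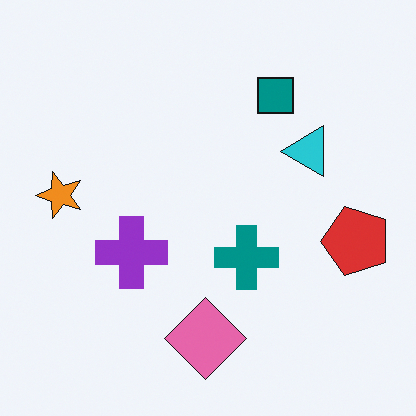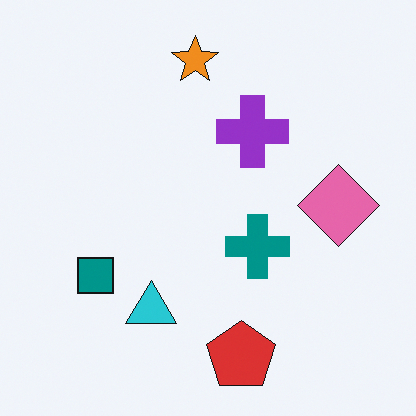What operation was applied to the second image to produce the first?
It was transposed (reflected across the top-left ↔ bottom-right diagonal).

Shapes have swapped their row and column positions — what was in the top-right is now in the bottom-left — a diagonal reflection.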